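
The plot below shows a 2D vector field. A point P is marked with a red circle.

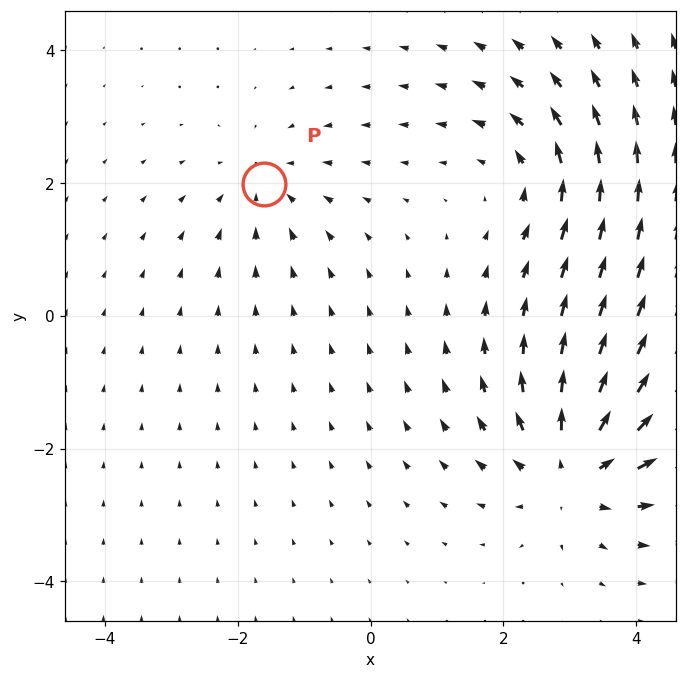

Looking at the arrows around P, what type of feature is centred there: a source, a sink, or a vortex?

sink

At P (-1.6, 2.0) the arrows converge inward. Divergence about -3, curl ≈0 — negative divergence with near-zero curl is a sink.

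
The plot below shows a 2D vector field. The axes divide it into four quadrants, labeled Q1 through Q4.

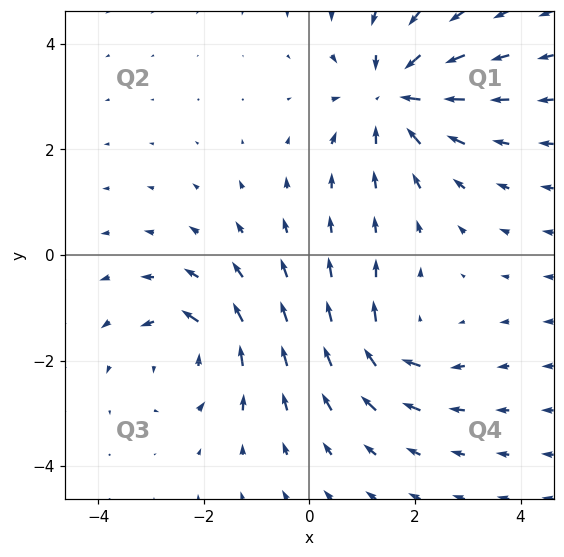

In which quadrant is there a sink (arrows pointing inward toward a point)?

Q1

The sink sits at approximately (1.6, 3.0), which lies in quadrant Q1. The divergence there is about -5, negative as expected for a sink.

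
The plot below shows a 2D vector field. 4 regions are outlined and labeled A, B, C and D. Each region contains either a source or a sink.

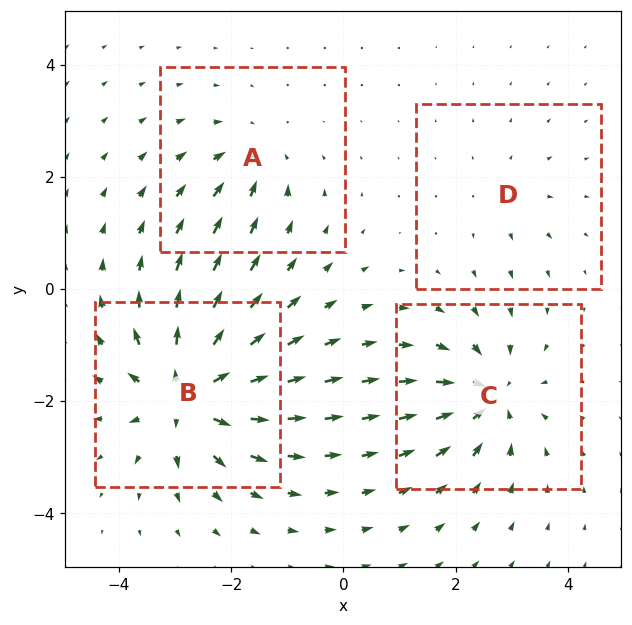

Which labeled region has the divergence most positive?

B

Divergence at each region's feature centre — A: about -4, B: about +9, C: about -6, D: about +2. Region B is most positive.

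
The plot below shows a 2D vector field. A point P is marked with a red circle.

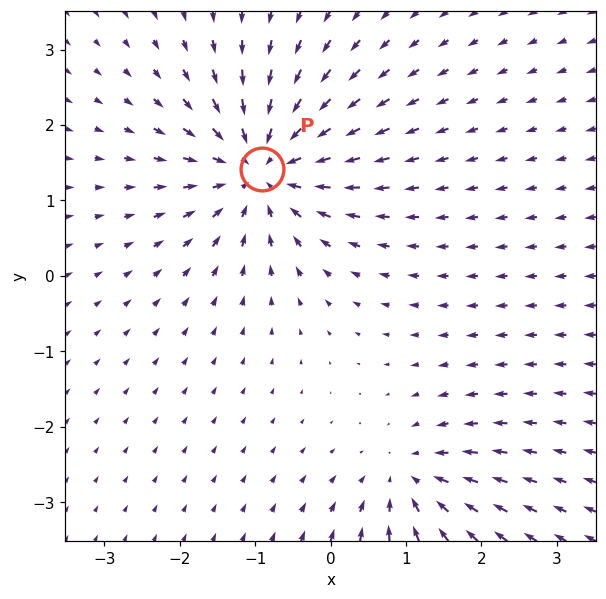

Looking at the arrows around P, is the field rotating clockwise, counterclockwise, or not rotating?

Near P at (-0.9, 1.4) the arrows show no circulation. The curl there is ≈0.

not rotating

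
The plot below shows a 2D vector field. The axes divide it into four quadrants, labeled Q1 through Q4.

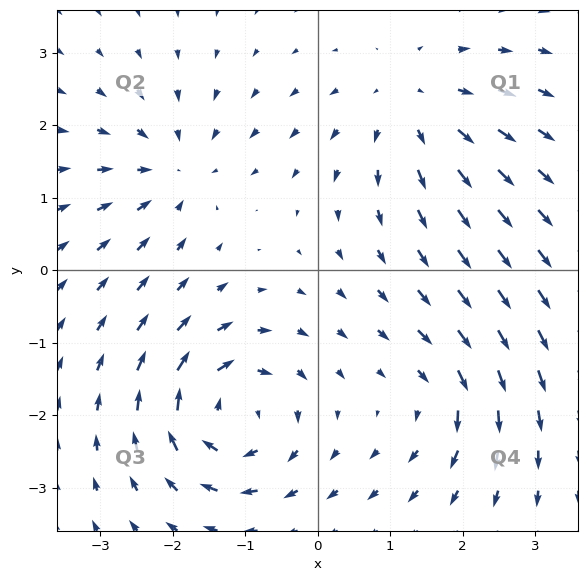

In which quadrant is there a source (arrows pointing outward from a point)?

The source sits at approximately (1.3, 2.3), which lies in quadrant Q1. The divergence there is about +4, positive as expected for a source.

Q1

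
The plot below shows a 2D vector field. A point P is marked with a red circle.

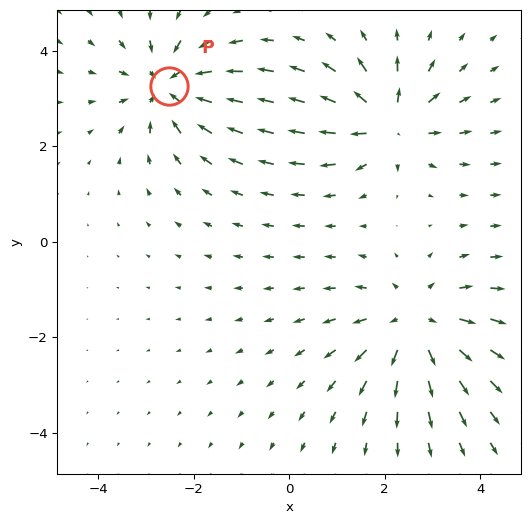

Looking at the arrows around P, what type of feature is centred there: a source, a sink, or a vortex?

sink

At P (-2.5, 3.3) the arrows converge inward. Divergence about -5, curl ≈0 — negative divergence with near-zero curl is a sink.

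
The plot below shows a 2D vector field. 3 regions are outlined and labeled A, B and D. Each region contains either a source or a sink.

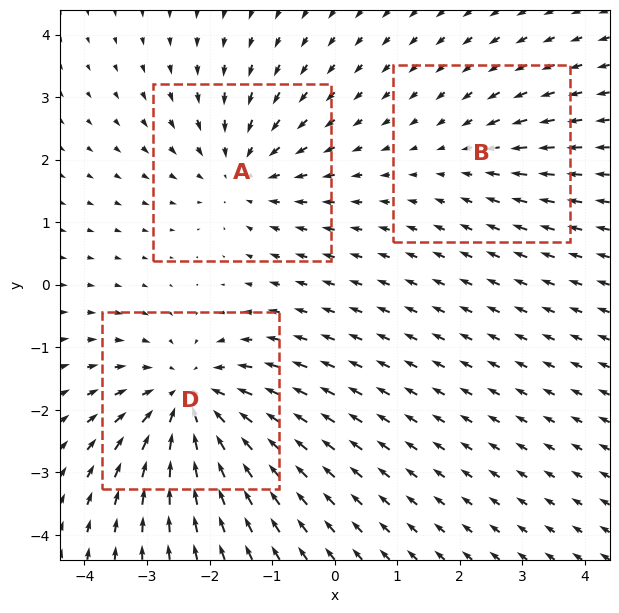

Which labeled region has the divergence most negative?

D

Divergence at each region's feature centre — A: about -3, B: about -2, D: about -5. Region D is most negative.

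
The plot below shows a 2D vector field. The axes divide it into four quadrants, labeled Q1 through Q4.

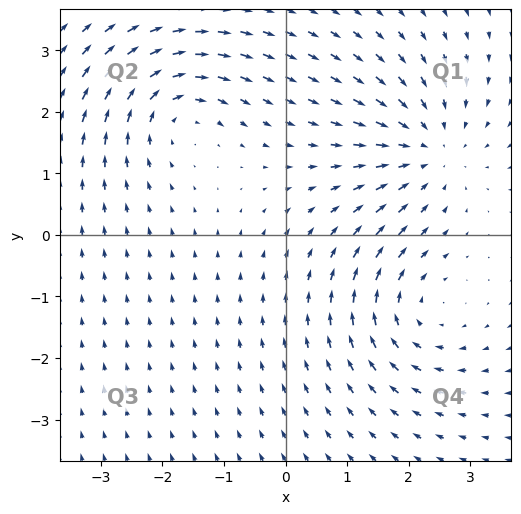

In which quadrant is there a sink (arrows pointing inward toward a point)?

Q1

The sink sits at approximately (2.3, 1.4), which lies in quadrant Q1. The divergence there is about -4, negative as expected for a sink.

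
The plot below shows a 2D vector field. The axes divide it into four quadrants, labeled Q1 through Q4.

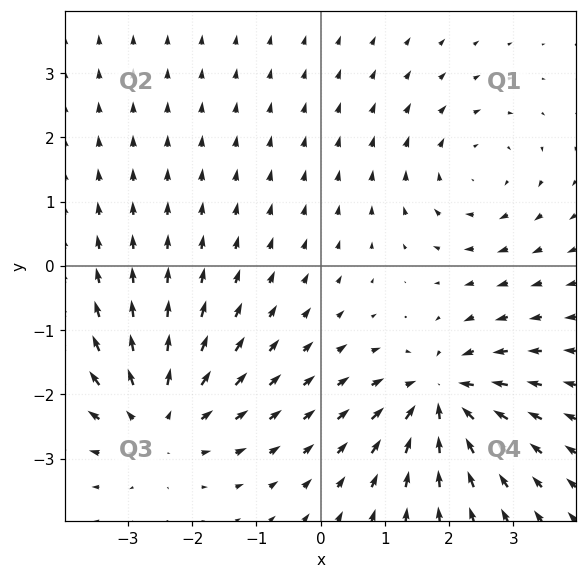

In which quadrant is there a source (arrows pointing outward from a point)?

Q3

The source sits at approximately (-2.5, -2.4), which lies in quadrant Q3. The divergence there is about +4, positive as expected for a source.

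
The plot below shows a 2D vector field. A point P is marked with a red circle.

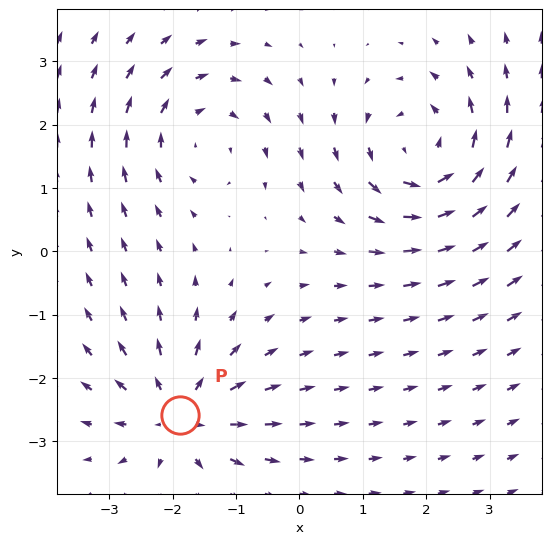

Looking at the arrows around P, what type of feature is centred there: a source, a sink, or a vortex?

At P (-1.9, -2.6) the arrows spread outward. Divergence about +4, curl ≈0 — positive divergence with near-zero curl is a source.

source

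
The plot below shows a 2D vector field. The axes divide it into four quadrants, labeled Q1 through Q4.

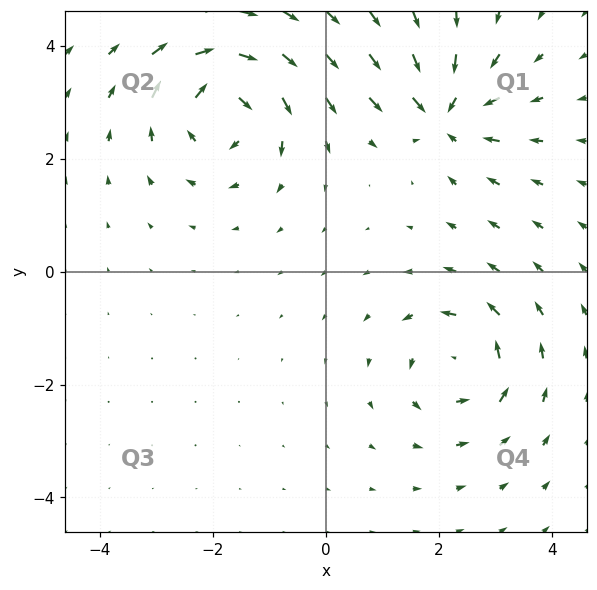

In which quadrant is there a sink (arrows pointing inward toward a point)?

Q1

The sink sits at approximately (2.1, 2.8), which lies in quadrant Q1. The divergence there is about -5, negative as expected for a sink.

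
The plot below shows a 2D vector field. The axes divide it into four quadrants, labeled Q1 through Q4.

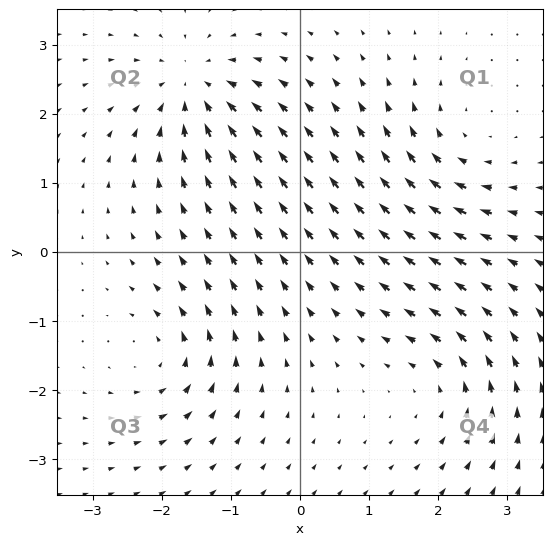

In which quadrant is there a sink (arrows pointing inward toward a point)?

Q2

The sink sits at approximately (-1.5, 2.4), which lies in quadrant Q2. The divergence there is about -6, negative as expected for a sink.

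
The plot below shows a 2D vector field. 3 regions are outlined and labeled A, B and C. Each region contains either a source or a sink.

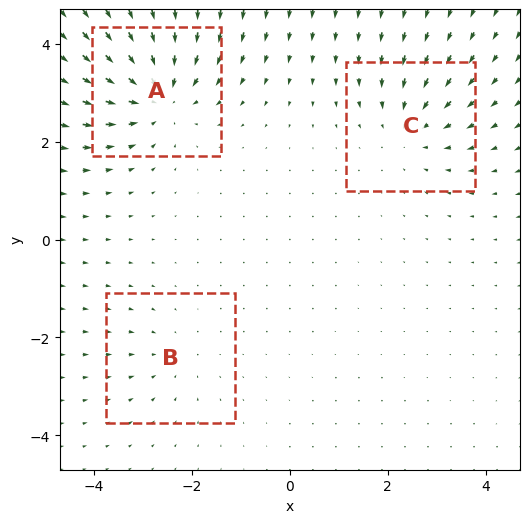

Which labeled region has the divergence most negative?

Divergence at each region's feature centre — A: about -5, B: about -2, C: about -3. Region A is most negative.

A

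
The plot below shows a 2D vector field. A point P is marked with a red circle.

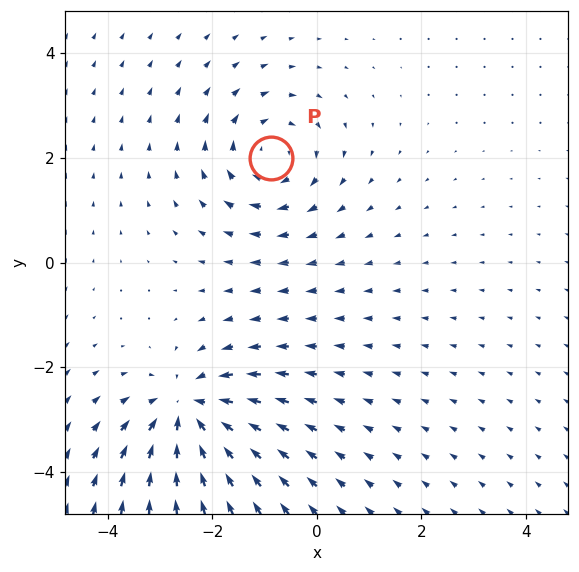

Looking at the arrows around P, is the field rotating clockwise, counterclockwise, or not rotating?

Near P at (-0.9, 2.0) the arrows circulate clockwise. The curl (z-component) there is about -3; negative curl means clockwise rotation.

clockwise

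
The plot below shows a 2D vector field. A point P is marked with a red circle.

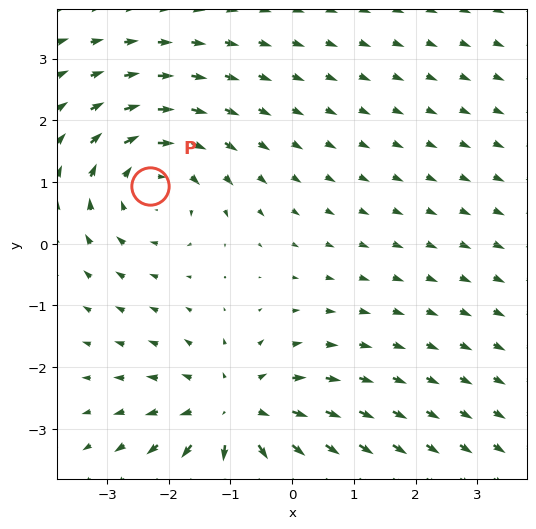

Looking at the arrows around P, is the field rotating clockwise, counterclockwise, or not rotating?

clockwise

Near P at (-2.3, 0.9) the arrows circulate clockwise. The curl (z-component) there is about -3; negative curl means clockwise rotation.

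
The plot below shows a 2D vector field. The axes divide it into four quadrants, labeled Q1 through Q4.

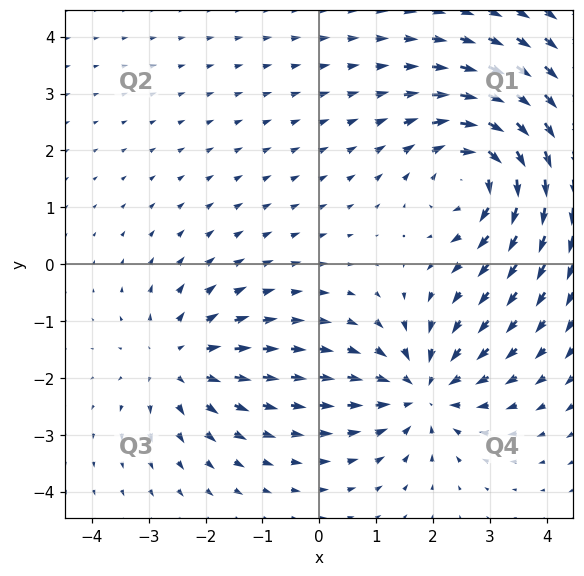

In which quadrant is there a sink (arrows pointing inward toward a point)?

The sink sits at approximately (1.8, -2.2), which lies in quadrant Q4. The divergence there is about -4, negative as expected for a sink.

Q4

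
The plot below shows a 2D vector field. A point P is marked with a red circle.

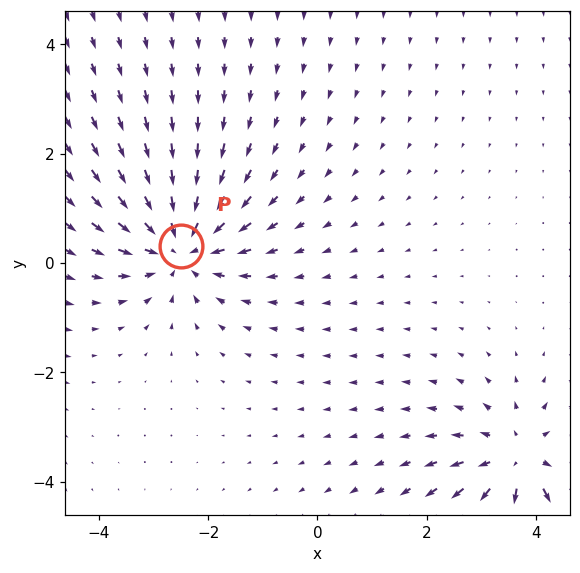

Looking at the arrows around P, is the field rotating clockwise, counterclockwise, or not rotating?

not rotating

Near P at (-2.5, 0.3) the arrows show no circulation. The curl there is ≈0.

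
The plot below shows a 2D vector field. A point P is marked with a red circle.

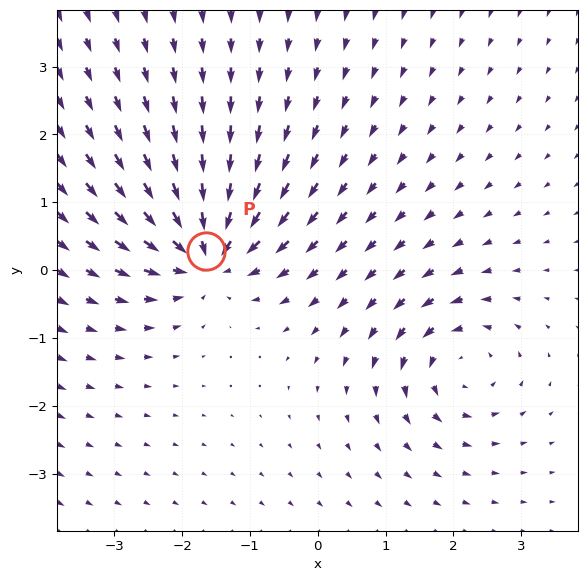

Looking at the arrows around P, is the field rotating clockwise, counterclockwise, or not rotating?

not rotating

Near P at (-1.6, 0.3) the arrows show no circulation. The curl there is ≈0.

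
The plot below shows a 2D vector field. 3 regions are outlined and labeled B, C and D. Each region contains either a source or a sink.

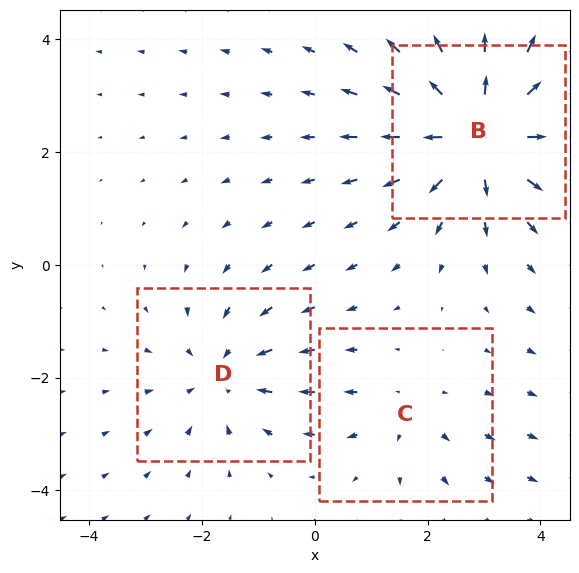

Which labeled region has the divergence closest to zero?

C

Divergence at each region's feature centre — B: about +4, C: about +2, D: about -3. Region C is closest to zero.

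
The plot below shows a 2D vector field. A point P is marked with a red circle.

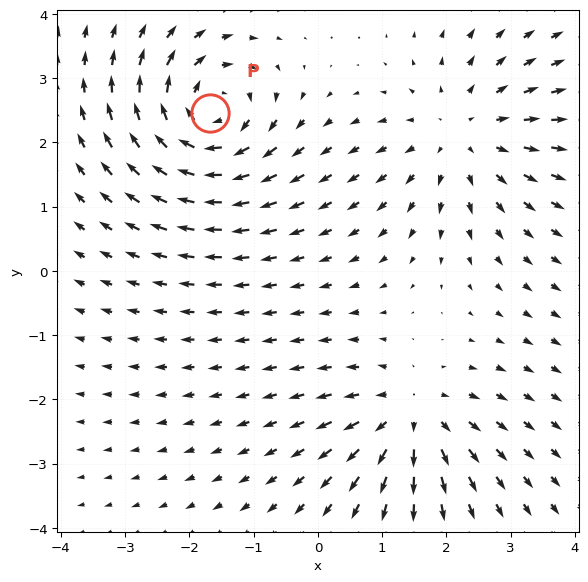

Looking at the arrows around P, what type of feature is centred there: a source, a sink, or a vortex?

vortex

At P (-1.7, 2.5) the arrows circulate clockwise. Divergence ≈0, curl about -7 — near-zero divergence with nonzero curl is a vortex.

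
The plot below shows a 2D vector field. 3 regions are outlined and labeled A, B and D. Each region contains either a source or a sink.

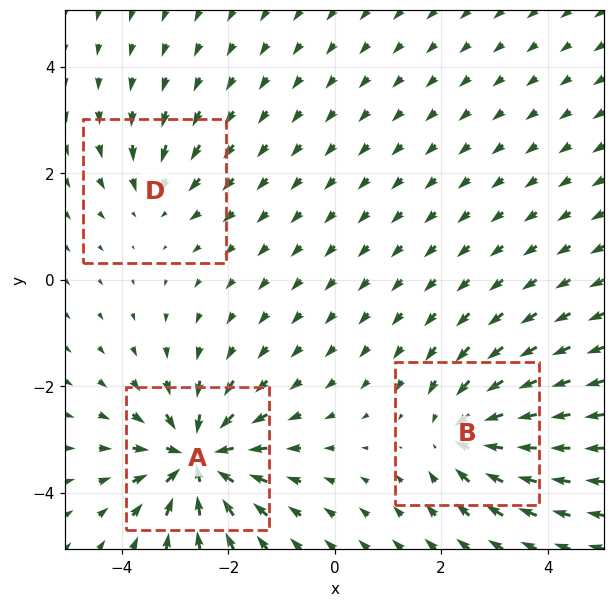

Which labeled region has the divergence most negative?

A

Divergence at each region's feature centre — A: about -6, B: about -4, D: about -2. Region A is most negative.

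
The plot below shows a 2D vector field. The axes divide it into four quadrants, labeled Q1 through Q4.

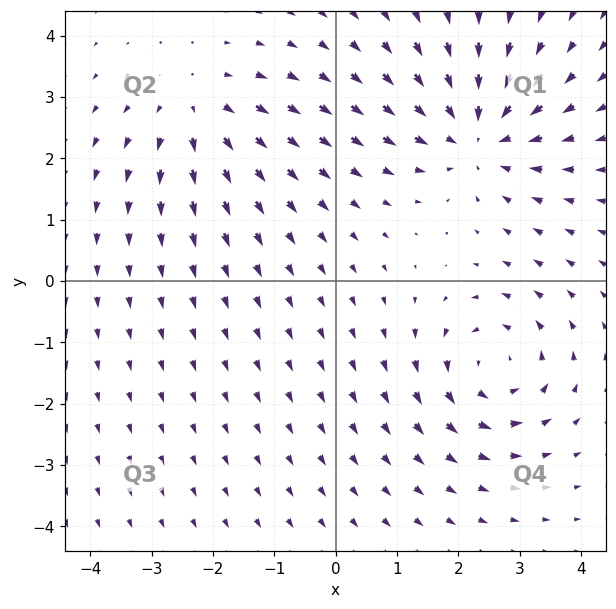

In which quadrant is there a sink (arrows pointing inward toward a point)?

The sink sits at approximately (2.3, 2.4), which lies in quadrant Q1. The divergence there is about -4, negative as expected for a sink.

Q1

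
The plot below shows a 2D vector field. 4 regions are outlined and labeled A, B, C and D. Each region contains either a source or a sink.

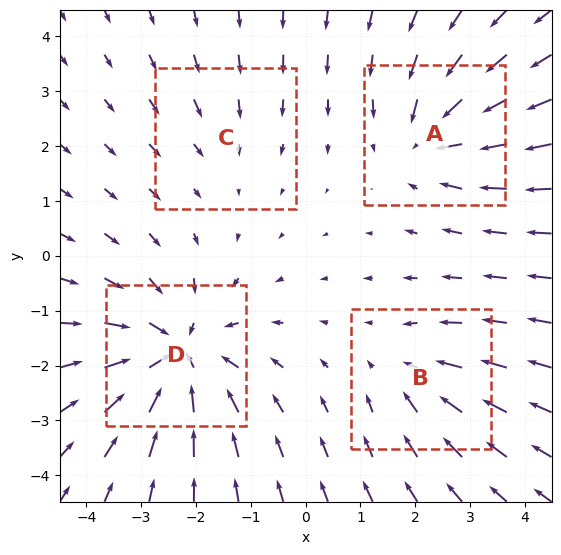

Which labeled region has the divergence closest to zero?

C

Divergence at each region's feature centre — A: about -4, B: about -3, C: about -2, D: about -6. Region C is closest to zero.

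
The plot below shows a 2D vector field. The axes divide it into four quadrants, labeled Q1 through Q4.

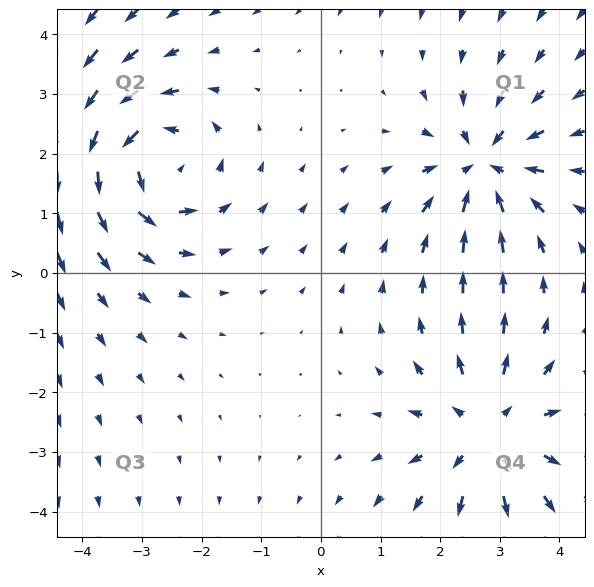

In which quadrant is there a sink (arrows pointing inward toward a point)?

The sink sits at approximately (2.7, 1.8), which lies in quadrant Q1. The divergence there is about -3, negative as expected for a sink.

Q1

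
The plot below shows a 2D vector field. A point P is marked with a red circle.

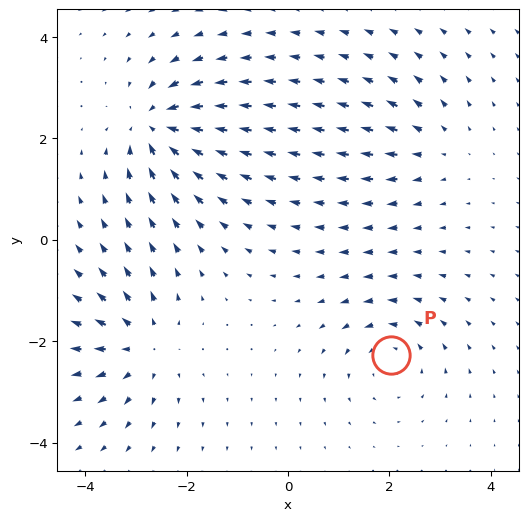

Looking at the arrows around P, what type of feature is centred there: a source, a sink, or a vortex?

At P (2.0, -2.3) the arrows circulate counterclockwise. Divergence ≈0, curl about +4 — near-zero divergence with nonzero curl is a vortex.

vortex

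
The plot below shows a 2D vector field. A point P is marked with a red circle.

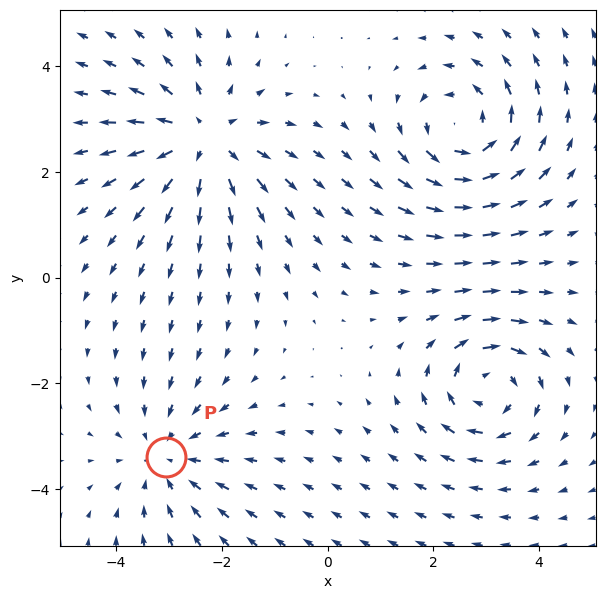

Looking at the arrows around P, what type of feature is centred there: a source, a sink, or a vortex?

sink

At P (-3.1, -3.4) the arrows converge inward. Divergence about -3, curl ≈0 — negative divergence with near-zero curl is a sink.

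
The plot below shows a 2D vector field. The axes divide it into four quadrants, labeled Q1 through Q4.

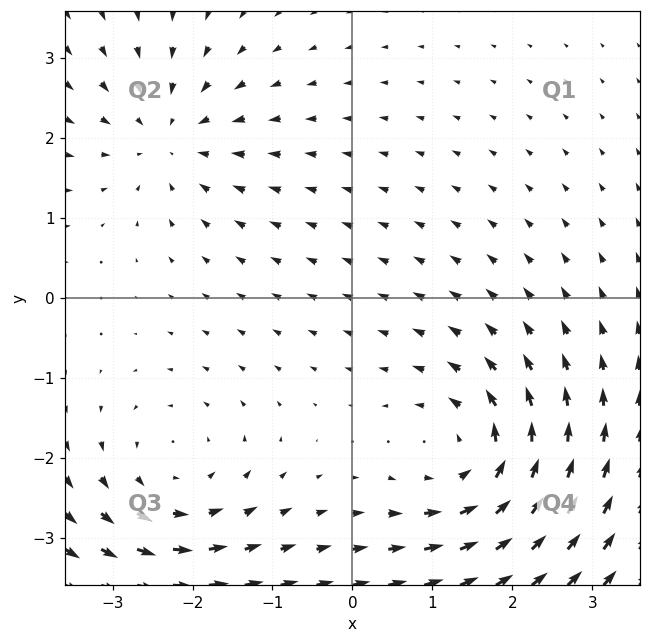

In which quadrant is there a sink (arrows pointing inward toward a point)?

The sink sits at approximately (-2.3, 2.0), which lies in quadrant Q2. The divergence there is about -3, negative as expected for a sink.

Q2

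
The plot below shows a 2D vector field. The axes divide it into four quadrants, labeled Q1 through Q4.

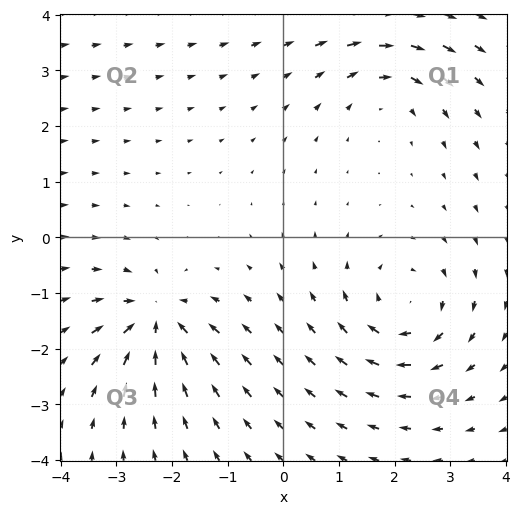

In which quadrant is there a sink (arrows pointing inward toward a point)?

The sink sits at approximately (-2.3, -1.5), which lies in quadrant Q3. The divergence there is about -5, negative as expected for a sink.

Q3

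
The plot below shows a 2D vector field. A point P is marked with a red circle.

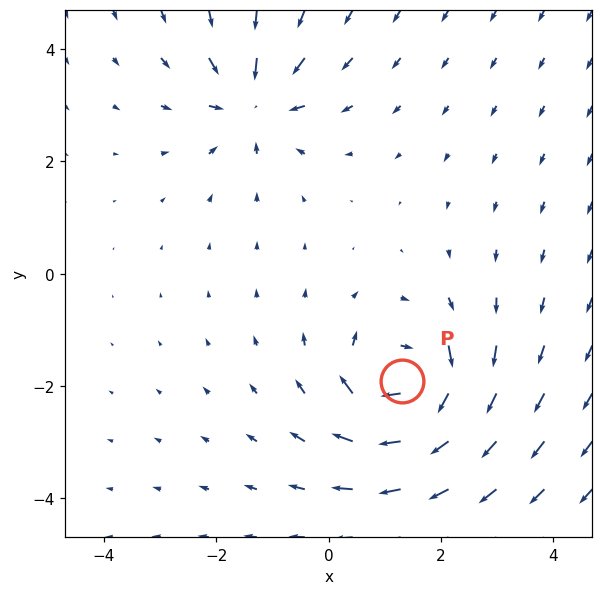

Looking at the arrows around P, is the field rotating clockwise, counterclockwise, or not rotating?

Near P at (1.3, -1.9) the arrows circulate clockwise. The curl (z-component) there is about -5; negative curl means clockwise rotation.

clockwise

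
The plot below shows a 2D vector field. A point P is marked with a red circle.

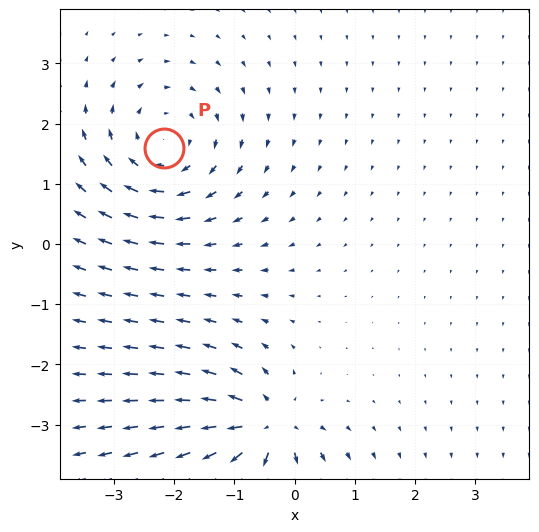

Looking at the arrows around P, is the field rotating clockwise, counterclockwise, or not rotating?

Near P at (-2.2, 1.6) the arrows circulate clockwise. The curl (z-component) there is about -3; negative curl means clockwise rotation.

clockwise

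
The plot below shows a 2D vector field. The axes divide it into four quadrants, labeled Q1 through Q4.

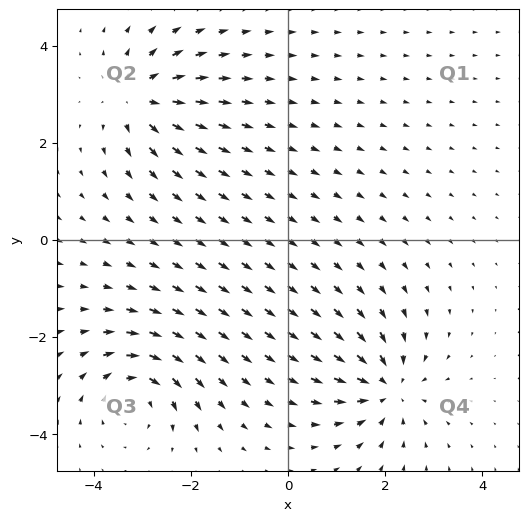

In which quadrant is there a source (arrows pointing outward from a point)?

Q2

The source sits at approximately (-3.1, 2.9), which lies in quadrant Q2. The divergence there is about +6, positive as expected for a source.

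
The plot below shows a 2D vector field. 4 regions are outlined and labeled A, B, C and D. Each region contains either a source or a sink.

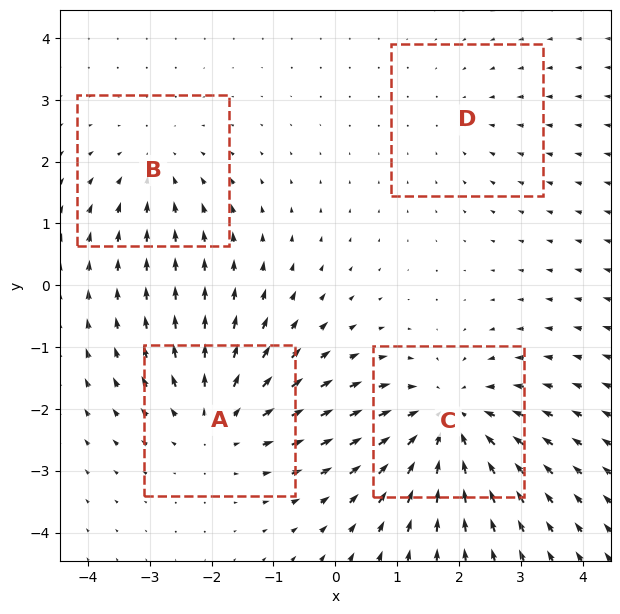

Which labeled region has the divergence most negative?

Divergence at each region's feature centre — A: about +4, B: about -3, C: about -6, D: about -2. Region C is most negative.

C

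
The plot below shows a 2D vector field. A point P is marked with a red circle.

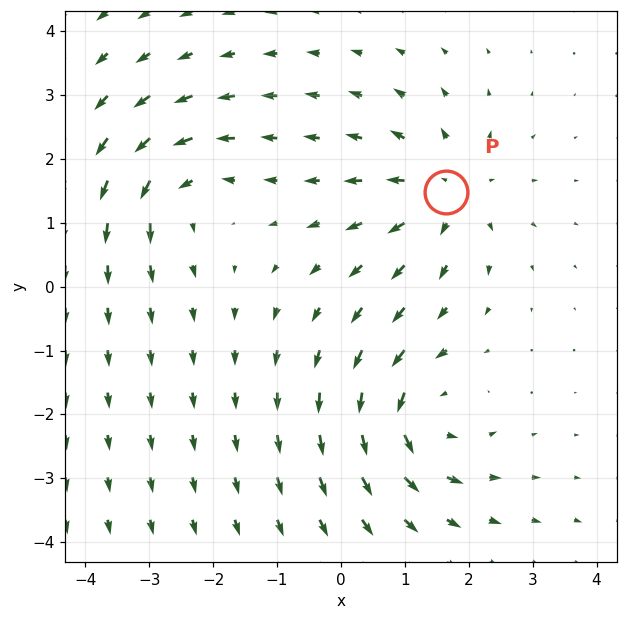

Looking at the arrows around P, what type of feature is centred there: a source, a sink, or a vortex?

source

At P (1.6, 1.5) the arrows spread outward. Divergence about +4, curl ≈0 — positive divergence with near-zero curl is a source.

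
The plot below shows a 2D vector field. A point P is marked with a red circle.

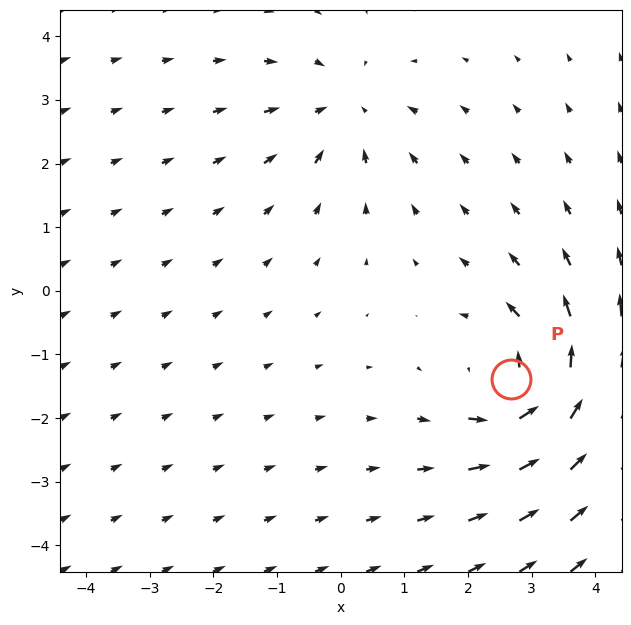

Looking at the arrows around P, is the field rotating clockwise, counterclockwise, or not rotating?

Near P at (2.7, -1.4) the arrows circulate counterclockwise. The curl (z-component) there is about +5; positive curl means counterclockwise rotation.

counterclockwise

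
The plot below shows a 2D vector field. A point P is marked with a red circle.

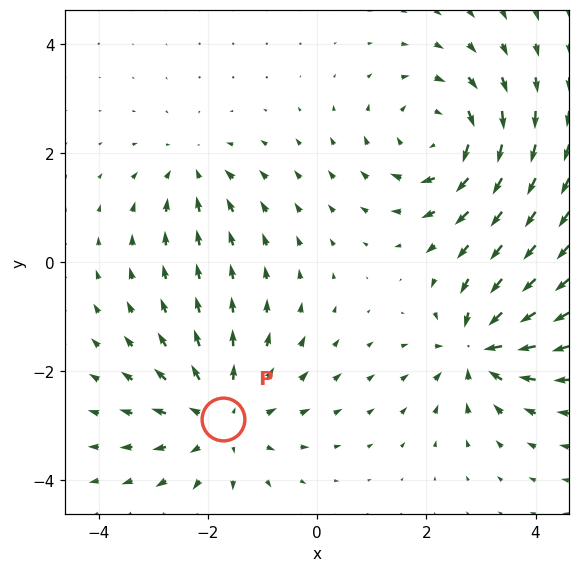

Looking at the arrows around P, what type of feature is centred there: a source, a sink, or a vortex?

source

At P (-1.7, -2.9) the arrows spread outward. Divergence about +4, curl ≈0 — positive divergence with near-zero curl is a source.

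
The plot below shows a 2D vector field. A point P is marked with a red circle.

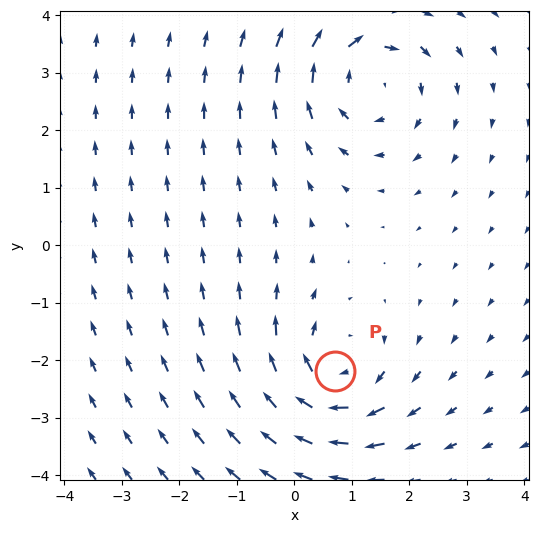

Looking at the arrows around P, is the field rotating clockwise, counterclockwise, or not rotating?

Near P at (0.7, -2.2) the arrows circulate clockwise. The curl (z-component) there is about -5; negative curl means clockwise rotation.

clockwise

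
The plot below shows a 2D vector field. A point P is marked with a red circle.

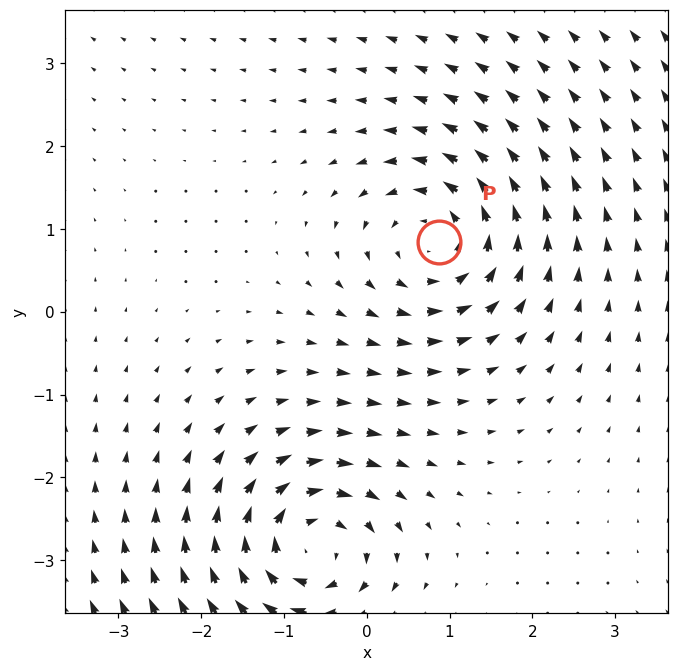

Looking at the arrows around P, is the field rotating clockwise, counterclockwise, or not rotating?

counterclockwise

Near P at (0.9, 0.8) the arrows circulate counterclockwise. The curl (z-component) there is about +4; positive curl means counterclockwise rotation.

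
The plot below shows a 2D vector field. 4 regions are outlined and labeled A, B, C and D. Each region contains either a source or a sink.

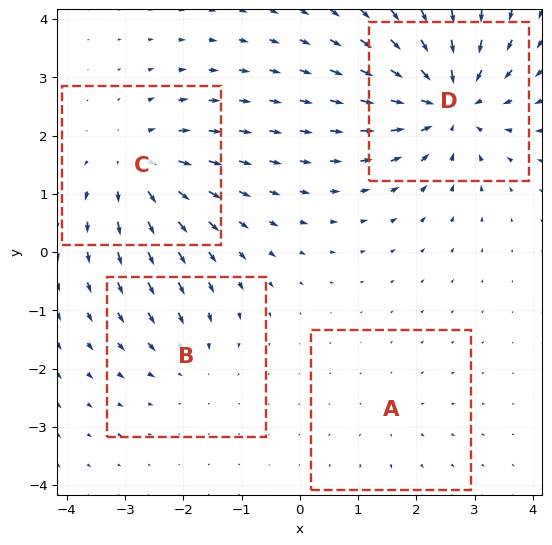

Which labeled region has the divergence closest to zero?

A

Divergence at each region's feature centre — A: about +2, B: about -3, C: about +5, D: about -7. Region A is closest to zero.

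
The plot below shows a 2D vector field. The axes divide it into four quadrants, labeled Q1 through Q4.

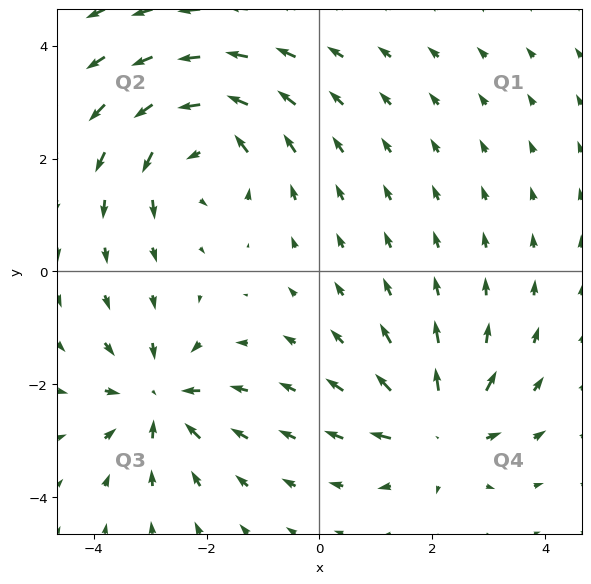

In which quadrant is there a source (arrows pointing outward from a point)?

Q4

The source sits at approximately (2.1, -2.8), which lies in quadrant Q4. The divergence there is about +5, positive as expected for a source.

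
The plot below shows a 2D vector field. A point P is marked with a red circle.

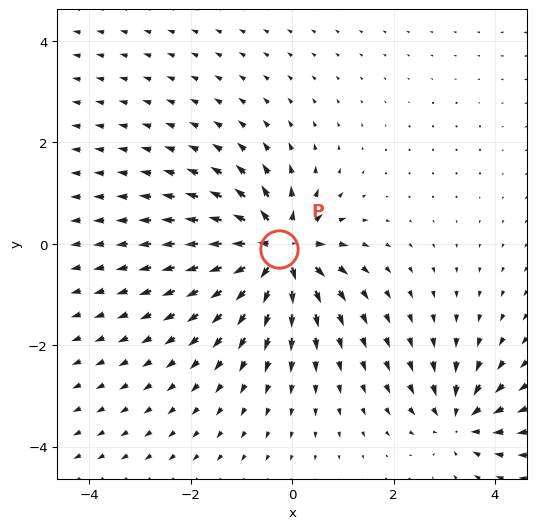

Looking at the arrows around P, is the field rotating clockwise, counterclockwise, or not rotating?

not rotating

Near P at (-0.3, -0.1) the arrows show no circulation. The curl there is ≈0.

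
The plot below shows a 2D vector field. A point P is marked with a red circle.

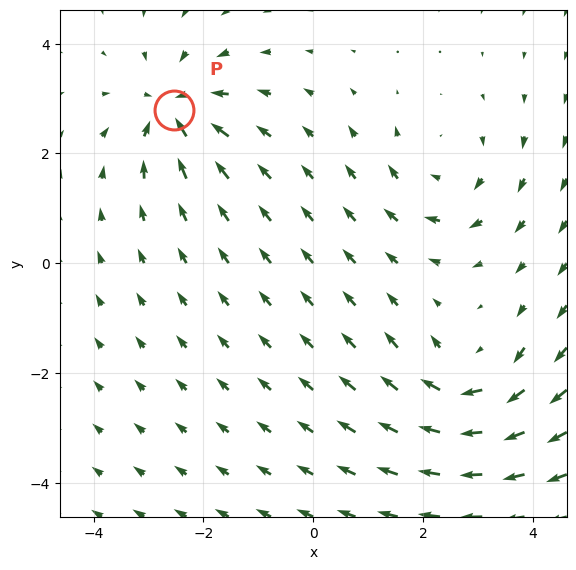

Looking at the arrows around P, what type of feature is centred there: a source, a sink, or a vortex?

sink

At P (-2.5, 2.8) the arrows converge inward. Divergence about -5, curl ≈0 — negative divergence with near-zero curl is a sink.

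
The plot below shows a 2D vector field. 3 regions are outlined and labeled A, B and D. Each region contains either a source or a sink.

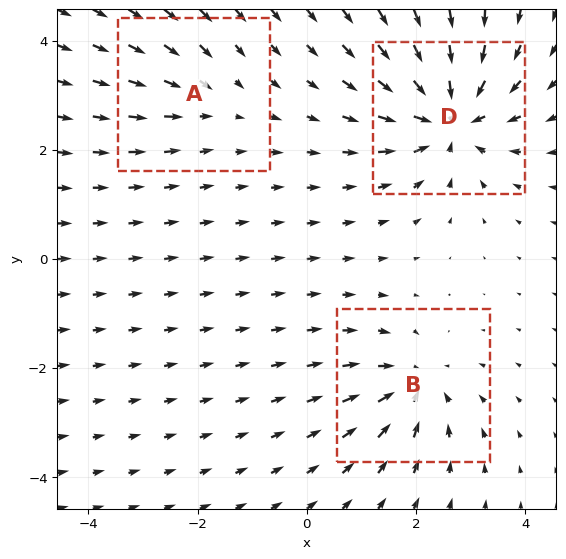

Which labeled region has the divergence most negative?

D

Divergence at each region's feature centre — A: about -2, B: about -4, D: about -6. Region D is most negative.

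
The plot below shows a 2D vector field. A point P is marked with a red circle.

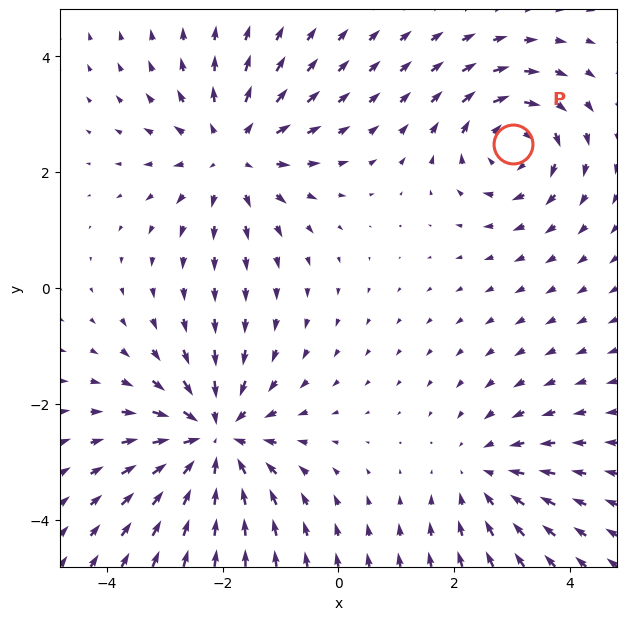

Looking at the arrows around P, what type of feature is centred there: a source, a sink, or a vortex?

At P (3.0, 2.5) the arrows circulate clockwise. Divergence ≈0, curl about -4 — near-zero divergence with nonzero curl is a vortex.

vortex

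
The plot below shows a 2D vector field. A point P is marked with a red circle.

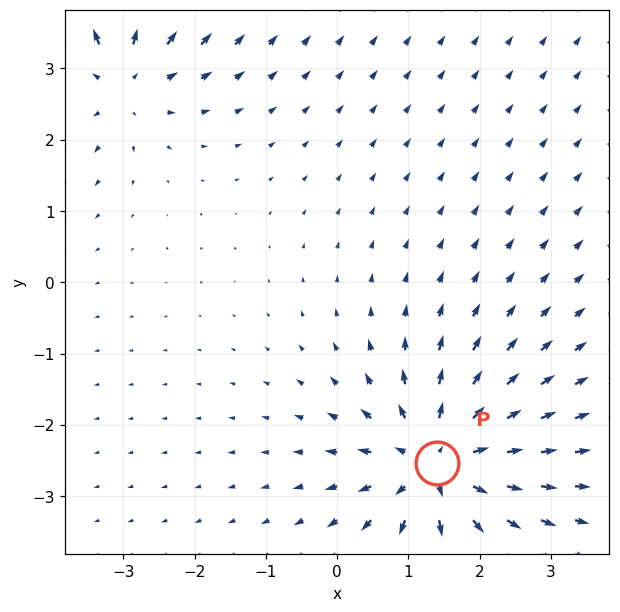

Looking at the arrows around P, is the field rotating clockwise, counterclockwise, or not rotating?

Near P at (1.4, -2.5) the arrows show no circulation. The curl there is ≈0.

not rotating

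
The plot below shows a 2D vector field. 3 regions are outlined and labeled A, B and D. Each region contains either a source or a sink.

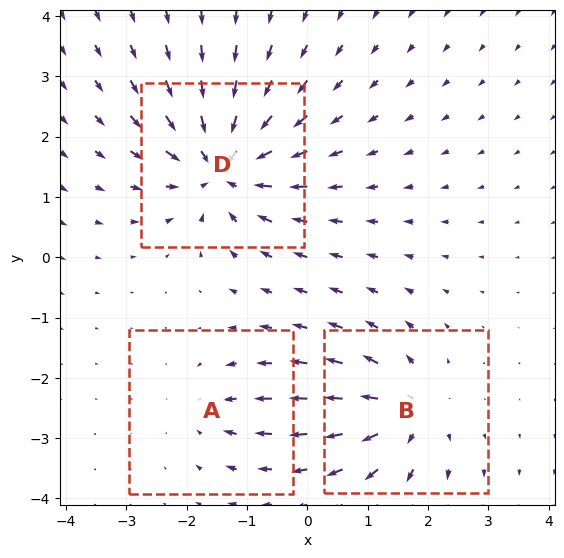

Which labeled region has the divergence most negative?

Divergence at each region's feature centre — A: about -2, B: about +4, D: about -6. Region D is most negative.

D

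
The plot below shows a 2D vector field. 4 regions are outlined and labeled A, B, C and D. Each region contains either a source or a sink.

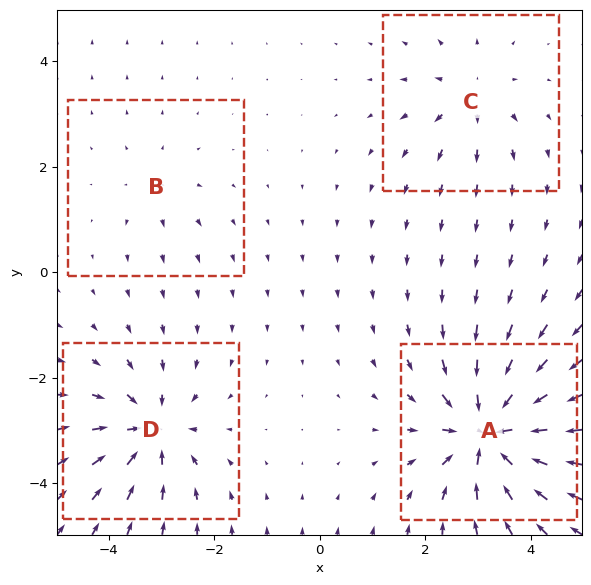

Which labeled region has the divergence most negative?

A

Divergence at each region's feature centre — A: about -9, B: about +3, C: about +4, D: about -6. Region A is most negative.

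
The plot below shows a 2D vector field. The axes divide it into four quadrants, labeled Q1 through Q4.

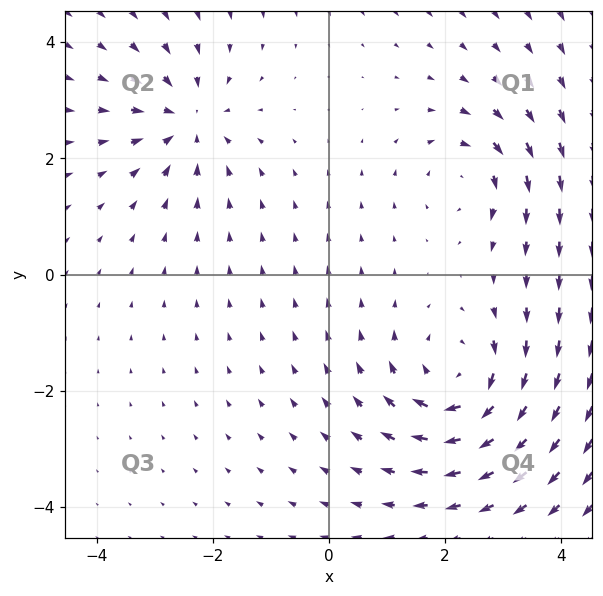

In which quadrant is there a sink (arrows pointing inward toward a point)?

The sink sits at approximately (-2.4, 2.6), which lies in quadrant Q2. The divergence there is about -4, negative as expected for a sink.

Q2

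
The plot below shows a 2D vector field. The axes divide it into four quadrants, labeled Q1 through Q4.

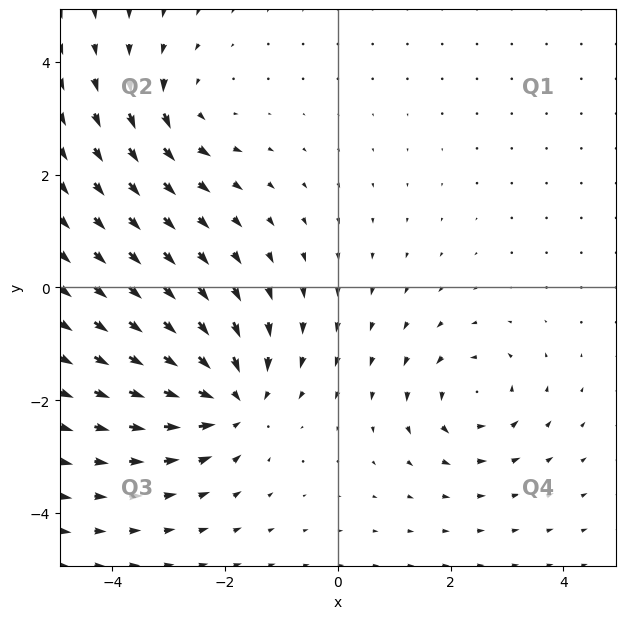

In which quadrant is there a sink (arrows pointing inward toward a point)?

The sink sits at approximately (-1.9, -2.0), which lies in quadrant Q3. The divergence there is about -5, negative as expected for a sink.

Q3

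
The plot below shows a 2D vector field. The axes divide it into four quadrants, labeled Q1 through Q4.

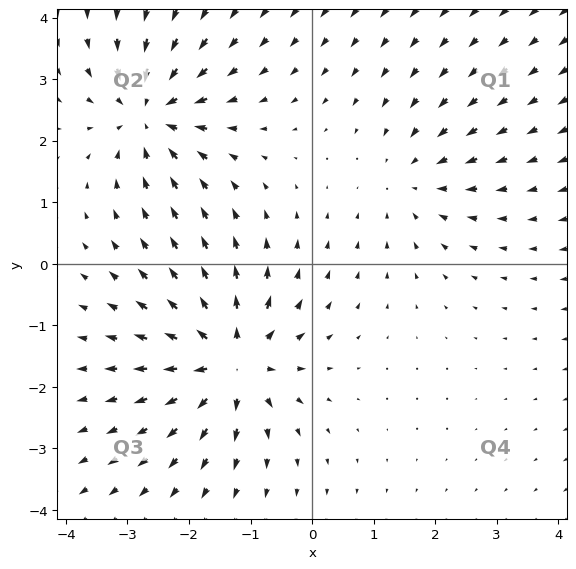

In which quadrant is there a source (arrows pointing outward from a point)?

The source sits at approximately (-1.3, -1.6), which lies in quadrant Q3. The divergence there is about +5, positive as expected for a source.

Q3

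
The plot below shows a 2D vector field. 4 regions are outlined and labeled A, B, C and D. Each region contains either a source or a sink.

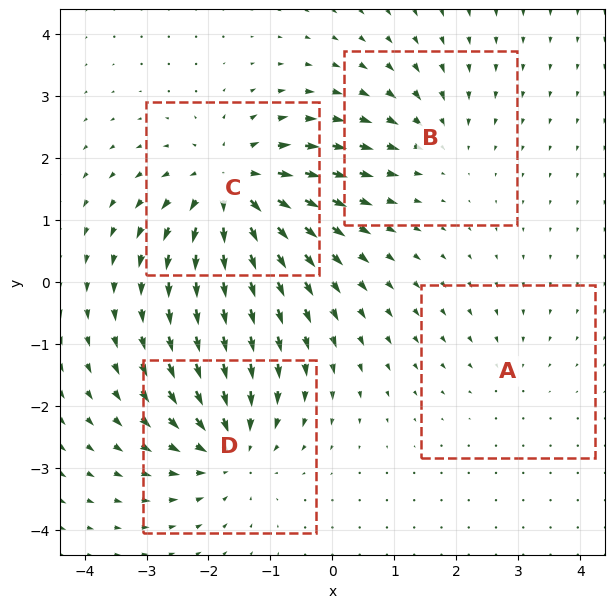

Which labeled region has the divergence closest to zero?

A

Divergence at each region's feature centre — A: about -2, B: about -3, C: about +7, D: about -5. Region A is closest to zero.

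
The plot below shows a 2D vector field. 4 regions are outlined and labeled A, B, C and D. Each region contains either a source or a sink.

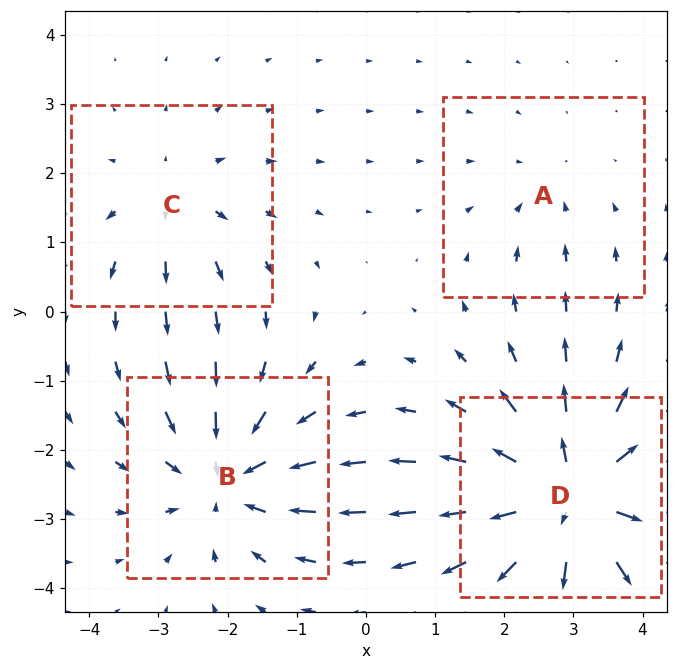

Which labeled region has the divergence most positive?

D

Divergence at each region's feature centre — A: about -2, B: about -5, C: about +3, D: about +7. Region D is most positive.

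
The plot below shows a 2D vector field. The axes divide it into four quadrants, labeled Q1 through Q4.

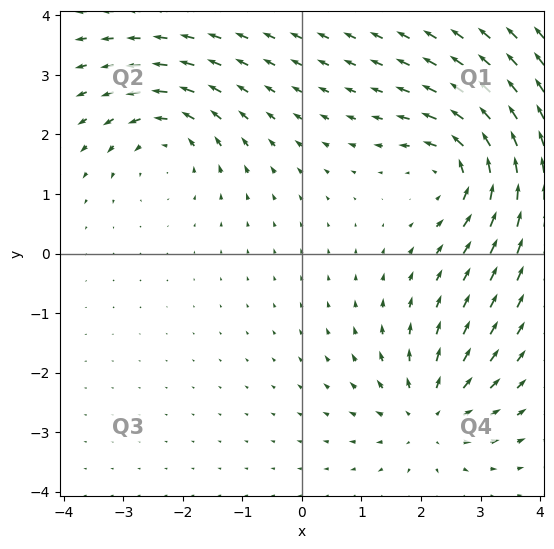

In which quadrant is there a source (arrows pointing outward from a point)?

Q4

The source sits at approximately (2.1, -2.7), which lies in quadrant Q4. The divergence there is about +4, positive as expected for a source.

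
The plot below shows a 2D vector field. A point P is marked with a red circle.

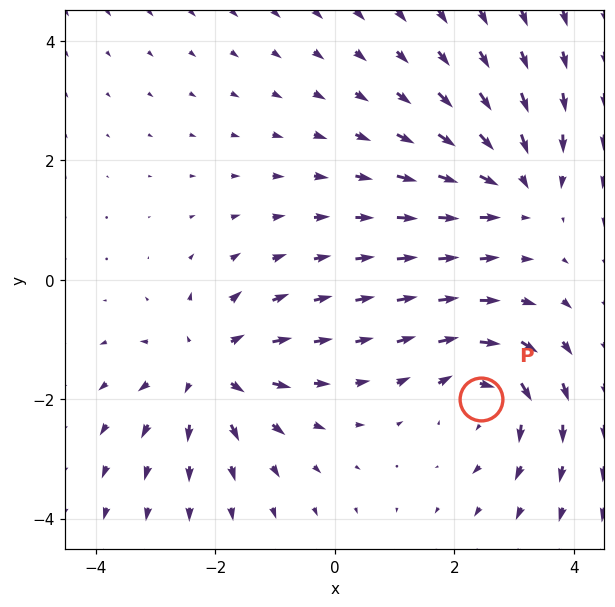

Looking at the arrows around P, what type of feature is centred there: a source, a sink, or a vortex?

vortex

At P (2.5, -2.0) the arrows circulate clockwise. Divergence ≈0, curl about -3 — near-zero divergence with nonzero curl is a vortex.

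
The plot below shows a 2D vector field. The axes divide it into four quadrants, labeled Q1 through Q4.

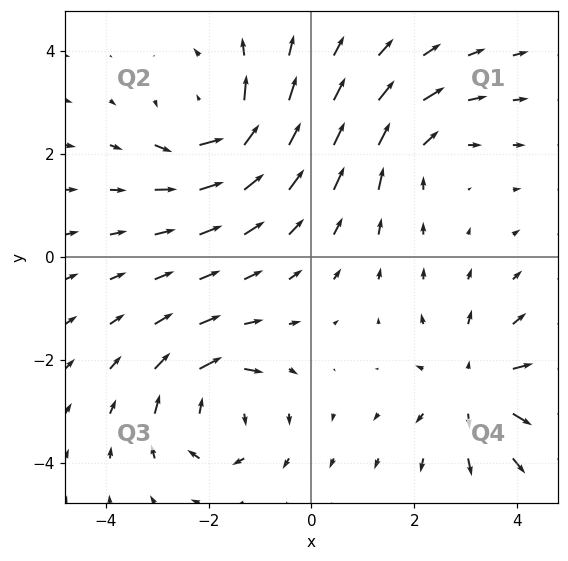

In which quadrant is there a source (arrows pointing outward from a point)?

The source sits at approximately (3.2, -2.5), which lies in quadrant Q4. The divergence there is about +4, positive as expected for a source.

Q4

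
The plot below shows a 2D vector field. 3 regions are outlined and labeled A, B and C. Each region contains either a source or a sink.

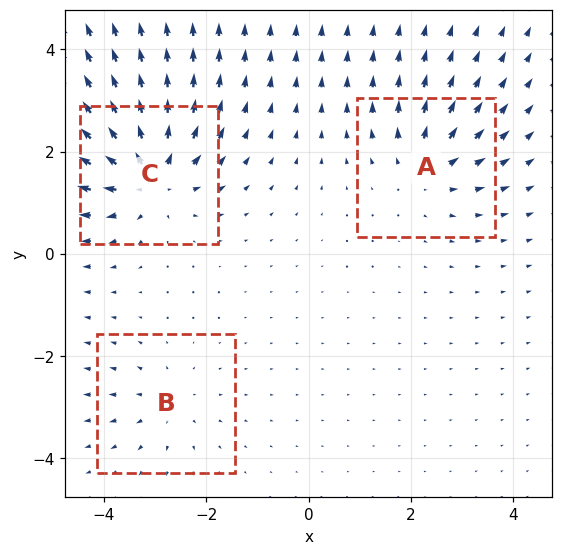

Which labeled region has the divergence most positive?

C

Divergence at each region's feature centre — A: about +4, B: about +2, C: about +6. Region C is most positive.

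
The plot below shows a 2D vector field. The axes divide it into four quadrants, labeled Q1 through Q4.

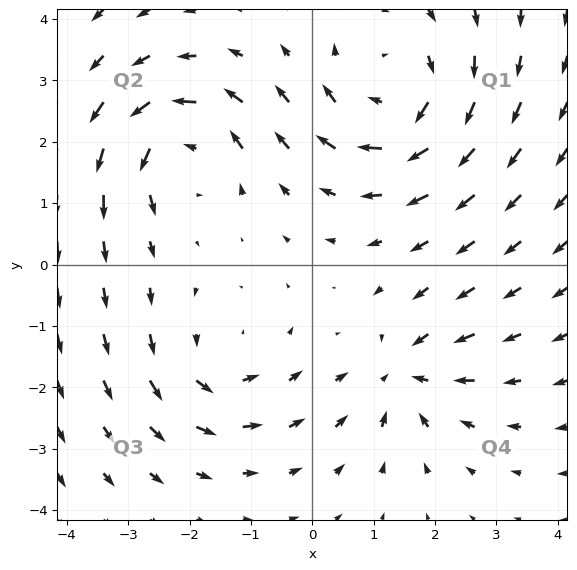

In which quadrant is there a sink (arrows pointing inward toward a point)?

Q4

The sink sits at approximately (1.5, -1.8), which lies in quadrant Q4. The divergence there is about -4, negative as expected for a sink.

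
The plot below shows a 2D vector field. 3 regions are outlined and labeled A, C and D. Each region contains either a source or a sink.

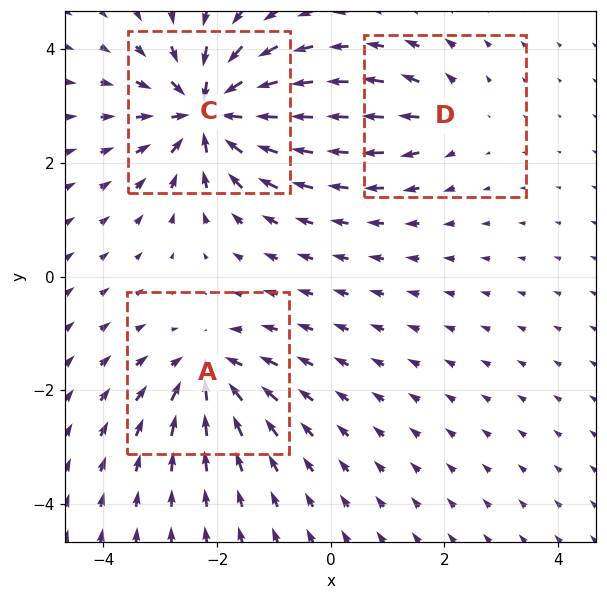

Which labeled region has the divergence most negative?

Divergence at each region's feature centre — A: about -4, C: about -6, D: about +2. Region C is most negative.

C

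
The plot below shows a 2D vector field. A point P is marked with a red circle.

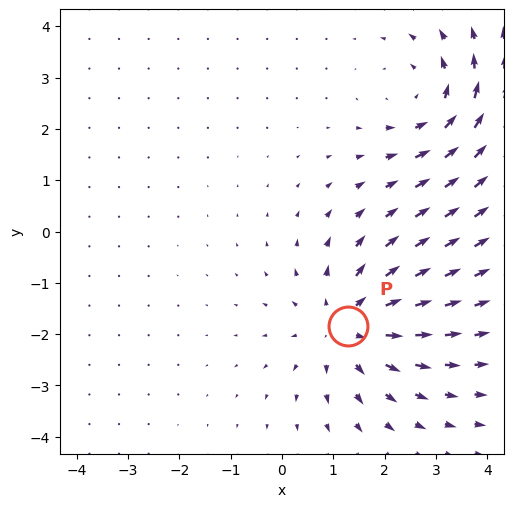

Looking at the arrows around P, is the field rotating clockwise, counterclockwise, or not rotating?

Near P at (1.3, -1.8) the arrows show no circulation. The curl there is ≈0.

not rotating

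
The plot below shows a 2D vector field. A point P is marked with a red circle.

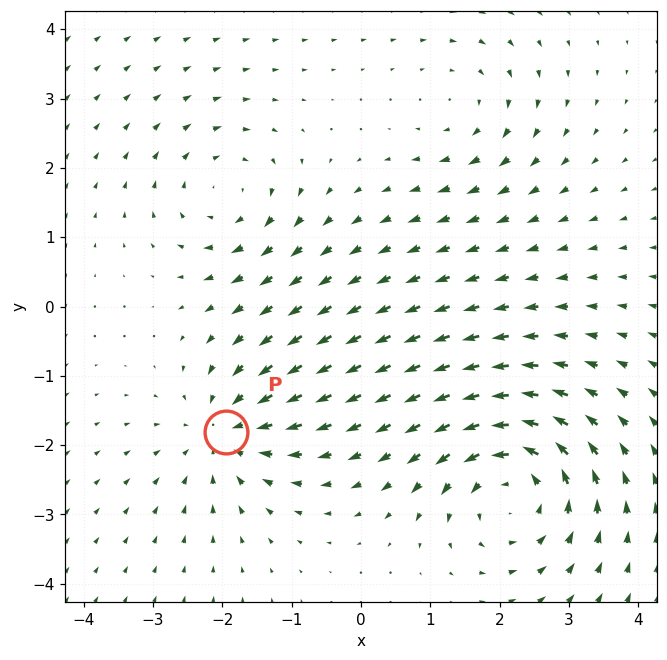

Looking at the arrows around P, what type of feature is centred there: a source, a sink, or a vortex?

sink

At P (-2.0, -1.8) the arrows converge inward. Divergence about -4, curl ≈0 — negative divergence with near-zero curl is a sink.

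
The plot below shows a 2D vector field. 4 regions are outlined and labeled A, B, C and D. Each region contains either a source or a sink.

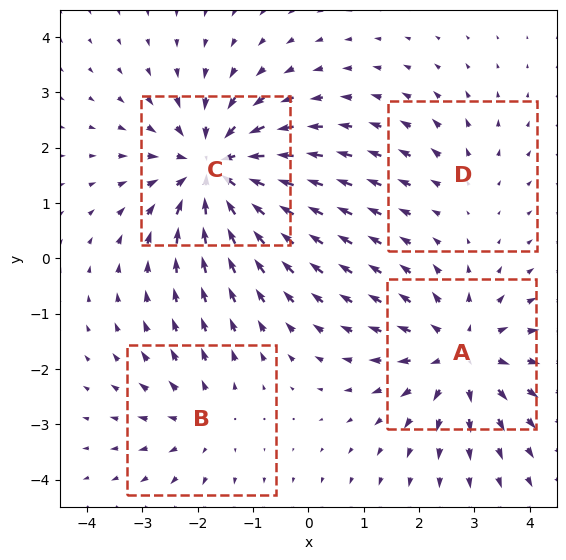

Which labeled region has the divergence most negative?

C

Divergence at each region's feature centre — A: about +5, B: about +3, C: about -6, D: about +2. Region C is most negative.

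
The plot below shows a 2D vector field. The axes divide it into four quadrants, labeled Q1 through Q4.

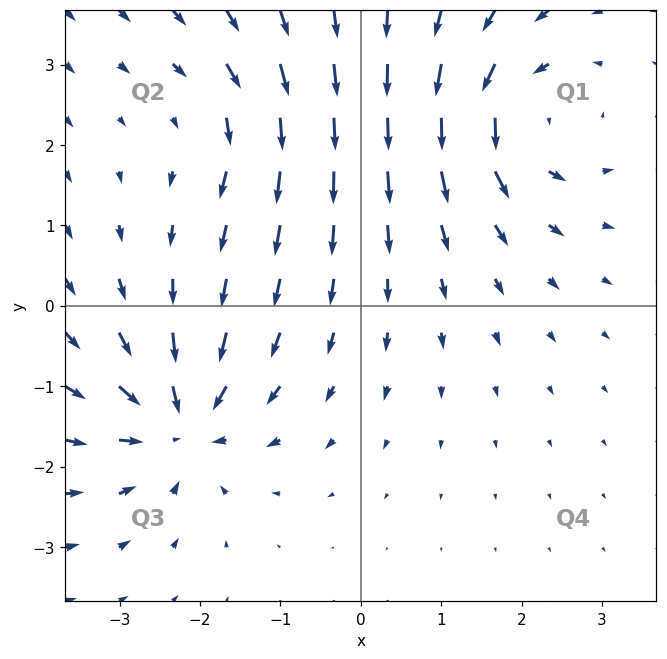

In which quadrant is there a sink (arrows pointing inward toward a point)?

Q3

The sink sits at approximately (-2.2, -1.4), which lies in quadrant Q3. The divergence there is about -7, negative as expected for a sink.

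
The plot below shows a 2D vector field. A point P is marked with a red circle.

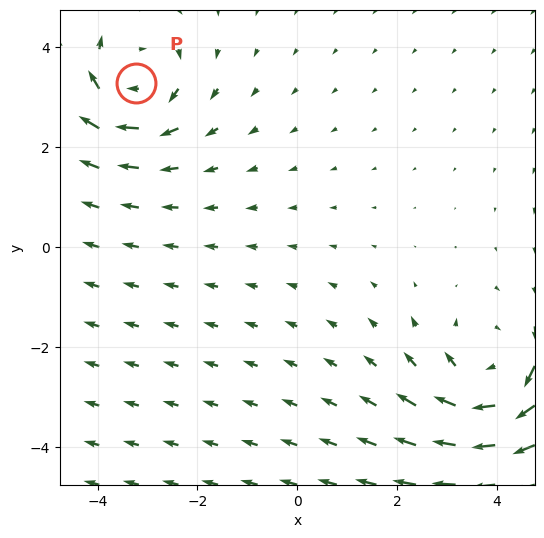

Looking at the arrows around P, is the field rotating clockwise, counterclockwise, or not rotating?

Near P at (-3.2, 3.3) the arrows circulate clockwise. The curl (z-component) there is about -4; negative curl means clockwise rotation.

clockwise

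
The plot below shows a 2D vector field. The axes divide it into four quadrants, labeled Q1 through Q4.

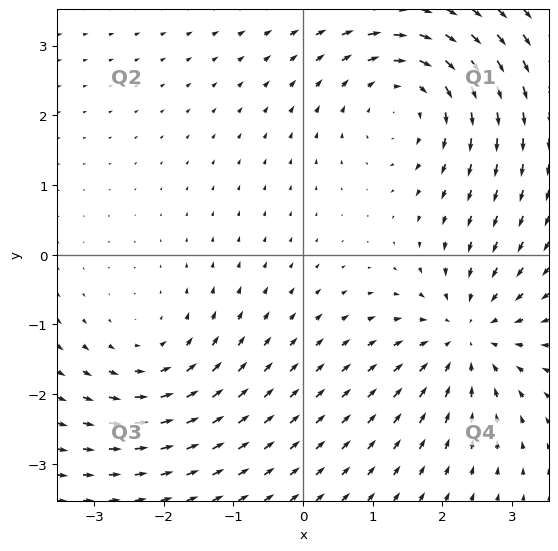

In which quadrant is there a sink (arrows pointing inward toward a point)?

Q4

The sink sits at approximately (2.4, -1.2), which lies in quadrant Q4. The divergence there is about -4, negative as expected for a sink.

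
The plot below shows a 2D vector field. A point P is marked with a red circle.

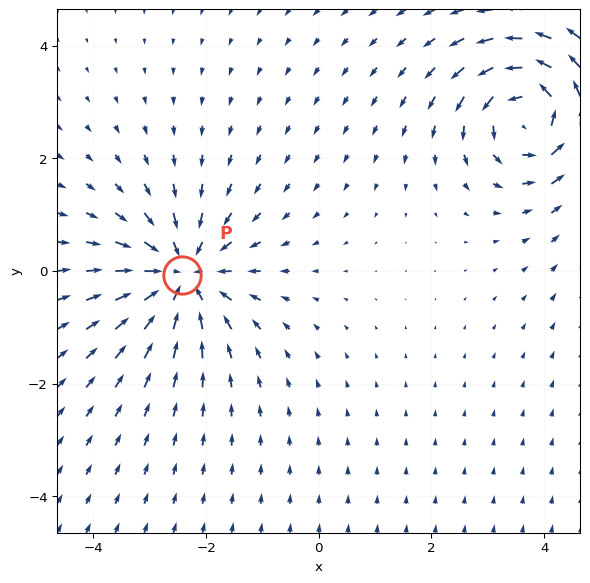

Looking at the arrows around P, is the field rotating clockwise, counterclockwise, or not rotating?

Near P at (-2.4, -0.1) the arrows show no circulation. The curl there is ≈0.

not rotating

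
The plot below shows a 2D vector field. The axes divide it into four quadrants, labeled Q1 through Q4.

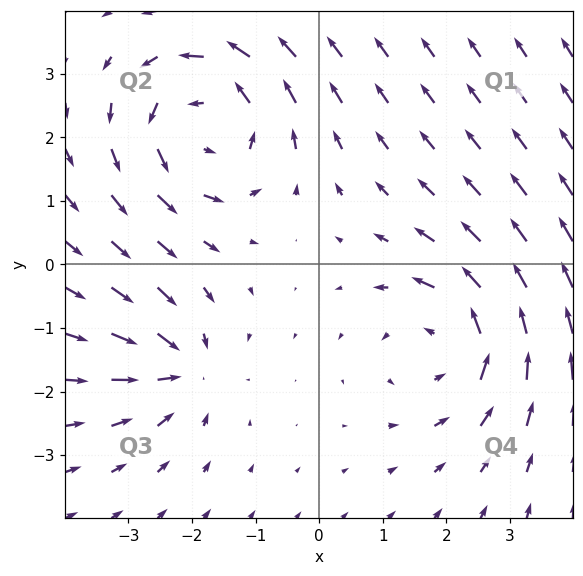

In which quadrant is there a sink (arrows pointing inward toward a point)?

Q3

The sink sits at approximately (-2.2, -1.6), which lies in quadrant Q3. The divergence there is about -4, negative as expected for a sink.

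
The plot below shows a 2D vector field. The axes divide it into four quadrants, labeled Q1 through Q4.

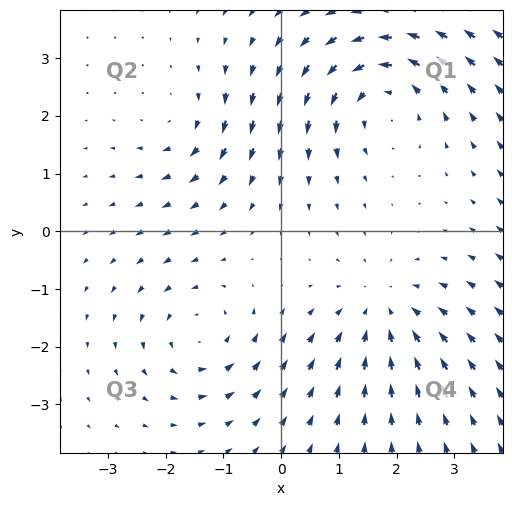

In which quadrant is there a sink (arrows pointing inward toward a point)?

Q4

The sink sits at approximately (1.8, -1.4), which lies in quadrant Q4. The divergence there is about -4, negative as expected for a sink.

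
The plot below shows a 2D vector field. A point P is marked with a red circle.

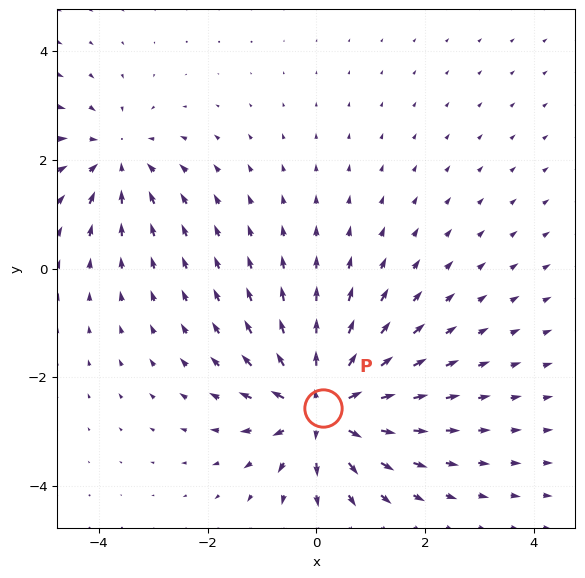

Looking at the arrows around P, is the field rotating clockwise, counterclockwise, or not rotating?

Near P at (0.1, -2.6) the arrows show no circulation. The curl there is ≈0.

not rotating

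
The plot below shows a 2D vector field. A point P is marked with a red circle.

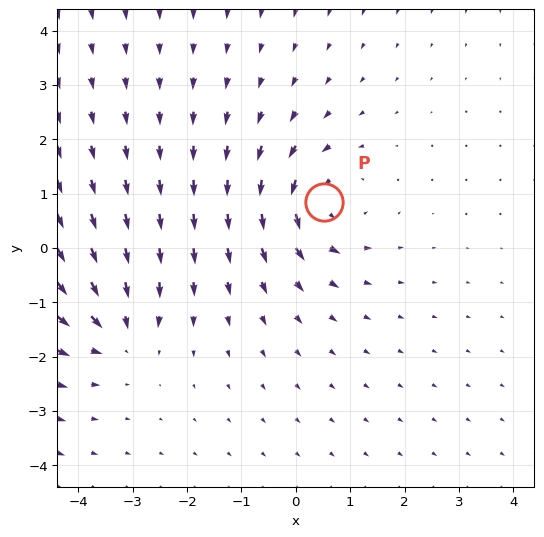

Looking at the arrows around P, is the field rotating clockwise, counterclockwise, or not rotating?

Near P at (0.5, 0.8) the arrows circulate counterclockwise. The curl (z-component) there is about +4; positive curl means counterclockwise rotation.

counterclockwise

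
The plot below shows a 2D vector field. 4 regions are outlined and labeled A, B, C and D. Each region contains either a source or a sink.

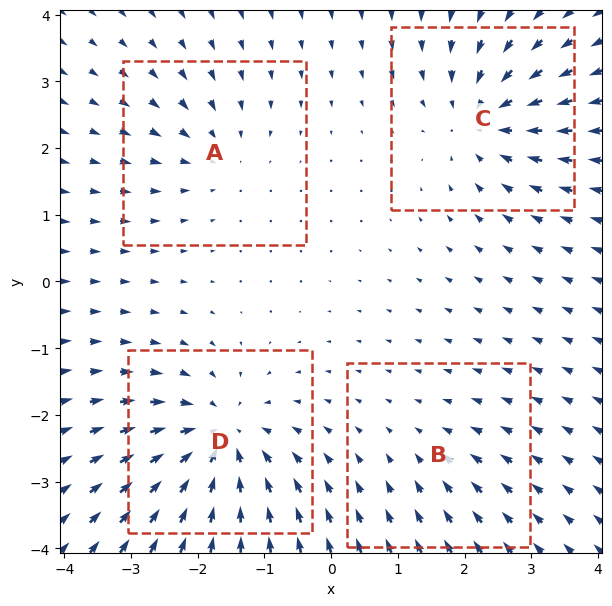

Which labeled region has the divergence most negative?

D

Divergence at each region's feature centre — A: about -3, B: about -2, C: about -5, D: about -7. Region D is most negative.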